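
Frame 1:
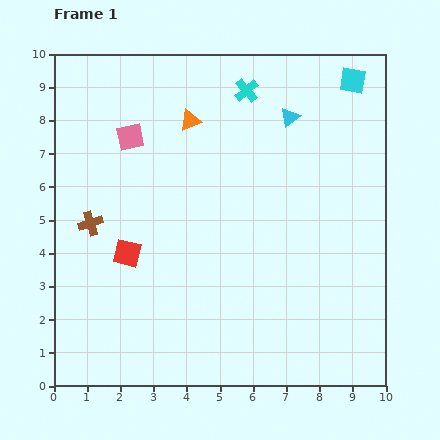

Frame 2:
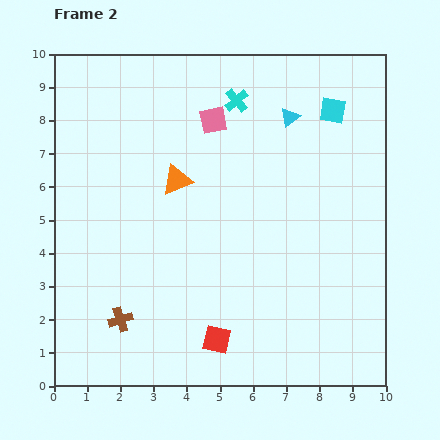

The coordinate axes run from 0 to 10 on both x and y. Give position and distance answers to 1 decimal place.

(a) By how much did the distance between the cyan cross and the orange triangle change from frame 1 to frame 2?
+1.1

Distance in frame 1: 1.9. Distance in frame 2: 3.0.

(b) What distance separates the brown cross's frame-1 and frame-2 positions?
3.0

The brown cross moved from (1.1, 4.9) to (2.0, 2.0), a distance of √(0.9² + 2.9²) ≈ 3.0.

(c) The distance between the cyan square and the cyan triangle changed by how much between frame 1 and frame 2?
-0.9

Distance in frame 1: 2.2. Distance in frame 2: 1.3.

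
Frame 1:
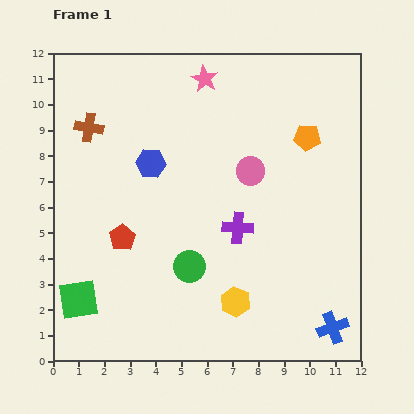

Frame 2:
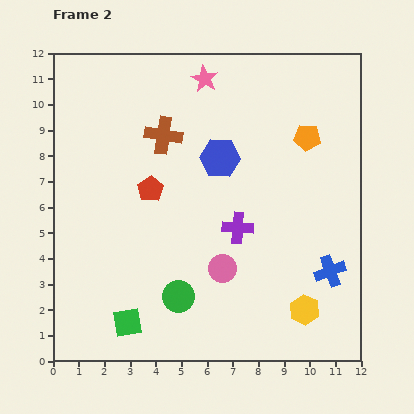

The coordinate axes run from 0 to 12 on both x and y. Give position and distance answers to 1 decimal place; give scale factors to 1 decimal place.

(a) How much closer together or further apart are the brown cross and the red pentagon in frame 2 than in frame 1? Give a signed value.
-2.3

Distance in frame 1: 4.5. Distance in frame 2: 2.2.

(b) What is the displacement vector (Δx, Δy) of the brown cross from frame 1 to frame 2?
(2.9, -0.3)

The brown cross was at (1.4, 9.1) in frame 1 and (4.3, 8.8) in frame 2.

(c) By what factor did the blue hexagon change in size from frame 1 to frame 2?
1.3×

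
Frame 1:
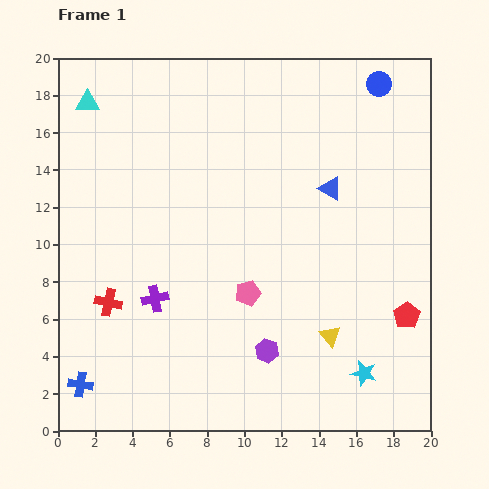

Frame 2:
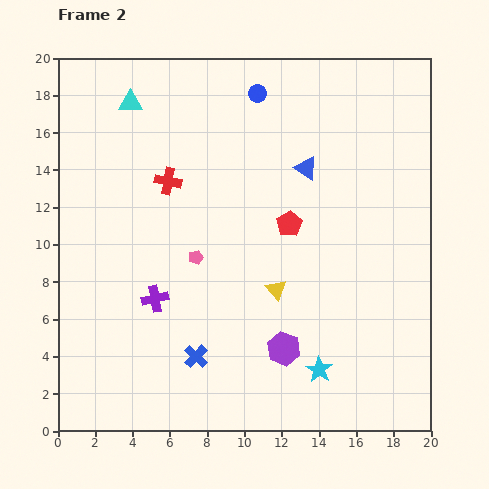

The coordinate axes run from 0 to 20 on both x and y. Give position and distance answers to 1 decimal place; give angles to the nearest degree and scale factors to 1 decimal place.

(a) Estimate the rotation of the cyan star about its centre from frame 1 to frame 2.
19° clockwise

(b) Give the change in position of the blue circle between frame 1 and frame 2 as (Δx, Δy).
(-6.5, -0.5)

The blue circle was at (17.2, 18.6) in frame 1 and (10.7, 18.1) in frame 2.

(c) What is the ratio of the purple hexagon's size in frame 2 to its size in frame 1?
1.4×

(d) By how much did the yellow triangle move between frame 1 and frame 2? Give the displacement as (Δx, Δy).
(-2.9, 2.5)

The yellow triangle was at (14.6, 5.1) in frame 1 and (11.7, 7.6) in frame 2.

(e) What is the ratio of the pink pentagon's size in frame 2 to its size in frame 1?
0.6×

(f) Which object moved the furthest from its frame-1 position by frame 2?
the red pentagon

(moved 8.0; next 7.2)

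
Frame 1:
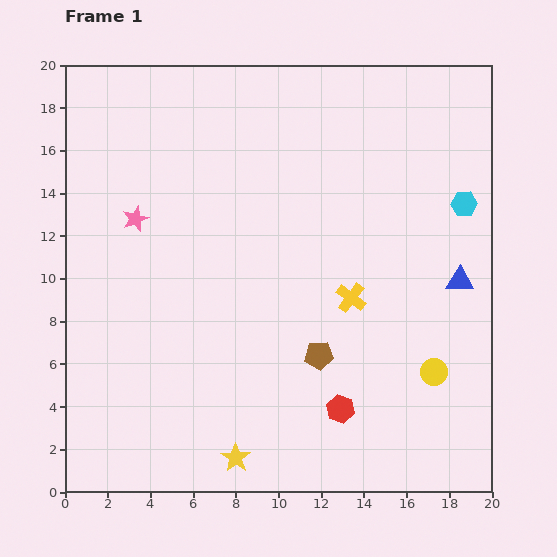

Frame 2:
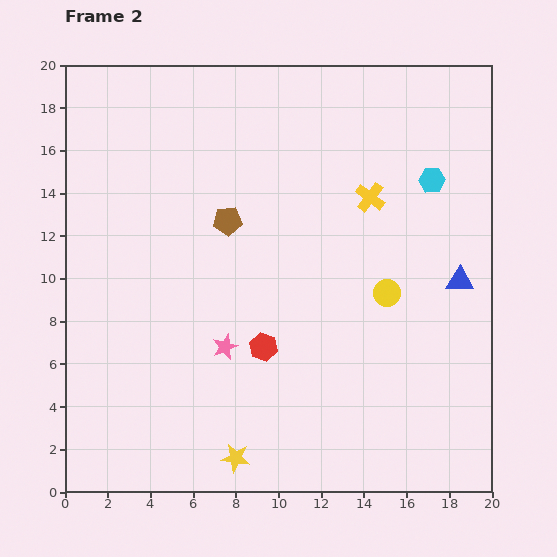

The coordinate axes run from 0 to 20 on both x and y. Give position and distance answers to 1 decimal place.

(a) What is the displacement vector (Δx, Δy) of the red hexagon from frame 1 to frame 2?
(-3.6, 2.9)

The red hexagon was at (12.9, 3.9) in frame 1 and (9.3, 6.8) in frame 2.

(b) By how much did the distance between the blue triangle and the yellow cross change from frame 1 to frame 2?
+0.5

Distance in frame 1: 5.2. Distance in frame 2: 5.7.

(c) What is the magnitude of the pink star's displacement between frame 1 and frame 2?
7.3

The pink star moved from (3.3, 12.8) to (7.5, 6.8), a distance of √(4.2² + 6.0²) ≈ 7.3.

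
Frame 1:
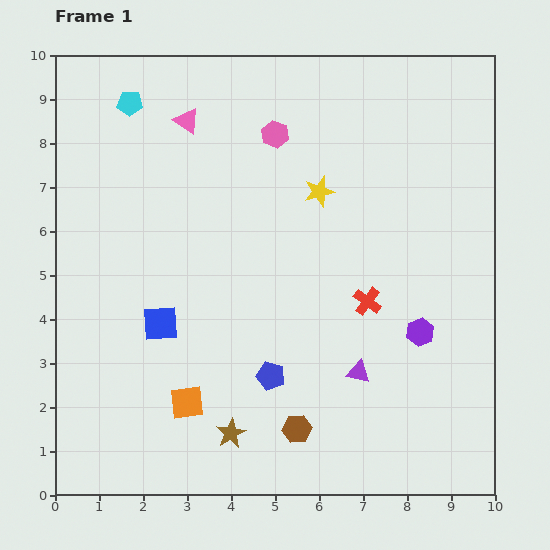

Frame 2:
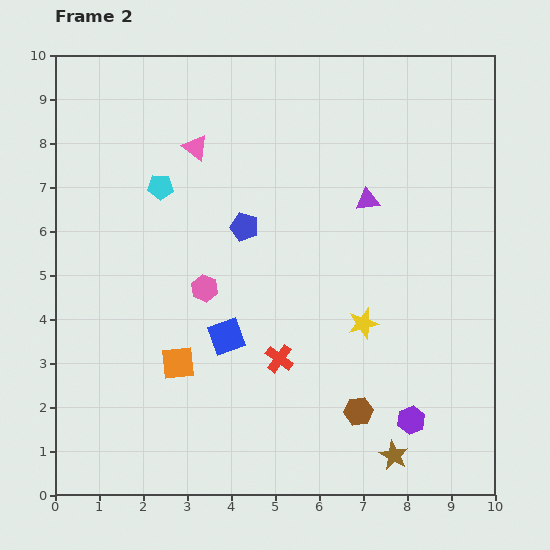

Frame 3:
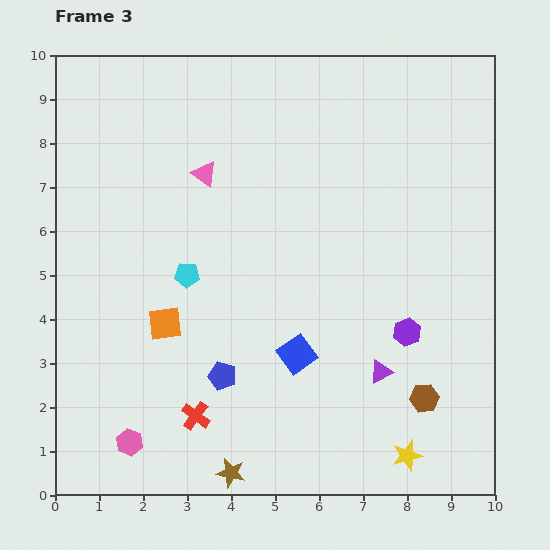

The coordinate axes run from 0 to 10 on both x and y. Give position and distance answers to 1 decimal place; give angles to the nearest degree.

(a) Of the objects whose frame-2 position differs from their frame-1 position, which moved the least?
the pink triangle

(moved 0.6)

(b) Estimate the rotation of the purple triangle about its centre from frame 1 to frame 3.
41° counter-clockwise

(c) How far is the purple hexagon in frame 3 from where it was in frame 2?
2.0

The purple hexagon moved from (8.1, 1.7) to (8.0, 3.7), a distance of √(0.1² + 2.0²) ≈ 2.0.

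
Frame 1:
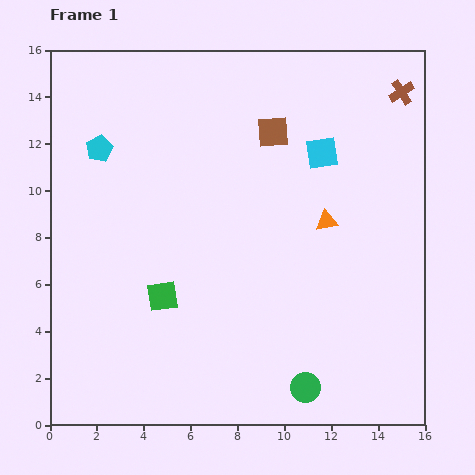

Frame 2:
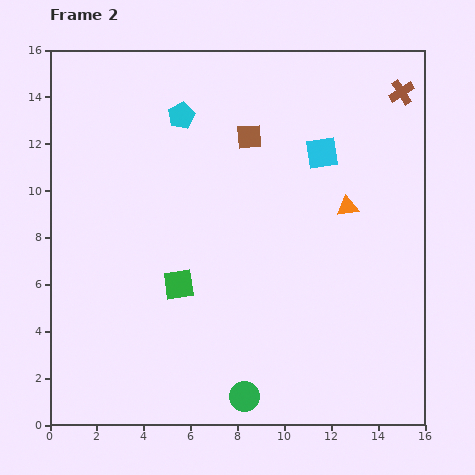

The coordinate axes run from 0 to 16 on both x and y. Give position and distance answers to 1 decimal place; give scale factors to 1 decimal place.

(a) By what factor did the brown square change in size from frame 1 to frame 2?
0.8×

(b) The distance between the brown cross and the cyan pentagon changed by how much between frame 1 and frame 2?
-3.6

Distance in frame 1: 13.1. Distance in frame 2: 9.5.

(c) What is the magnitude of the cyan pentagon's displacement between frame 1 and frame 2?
3.8

The cyan pentagon moved from (2.1, 11.8) to (5.6, 13.2), a distance of √(3.5² + 1.4²) ≈ 3.8.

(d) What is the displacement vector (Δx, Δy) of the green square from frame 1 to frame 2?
(0.7, 0.5)

The green square was at (4.8, 5.5) in frame 1 and (5.5, 6.0) in frame 2.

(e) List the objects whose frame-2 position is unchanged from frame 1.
the brown cross, the cyan square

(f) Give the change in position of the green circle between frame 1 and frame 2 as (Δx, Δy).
(-2.6, -0.4)

The green circle was at (10.9, 1.6) in frame 1 and (8.3, 1.2) in frame 2.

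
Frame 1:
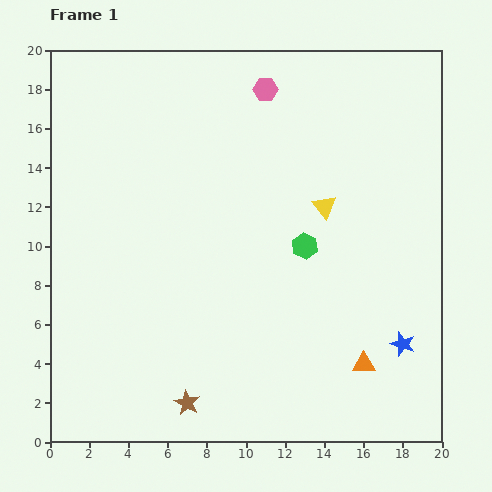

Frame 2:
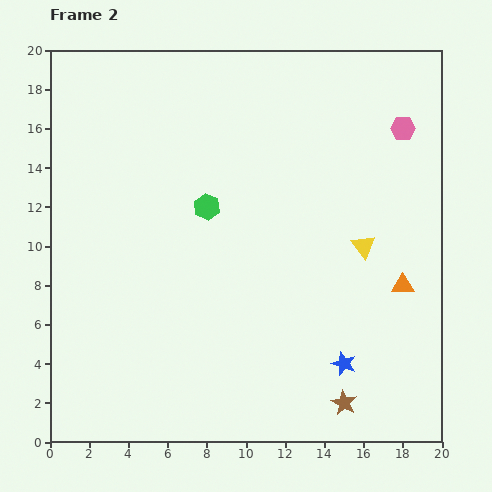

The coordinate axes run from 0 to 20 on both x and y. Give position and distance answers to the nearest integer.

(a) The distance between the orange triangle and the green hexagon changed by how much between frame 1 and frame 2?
+4

Distance in frame 1: 7. Distance in frame 2: 11.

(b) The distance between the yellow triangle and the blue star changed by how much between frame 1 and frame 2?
-2

Distance in frame 1: 8. Distance in frame 2: 6.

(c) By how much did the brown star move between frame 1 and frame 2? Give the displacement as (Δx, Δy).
(8, 0)

The brown star was at (7, 2) in frame 1 and (15, 2) in frame 2.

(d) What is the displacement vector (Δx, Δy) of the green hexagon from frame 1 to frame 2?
(-5, 2)

The green hexagon was at (13, 10) in frame 1 and (8, 12) in frame 2.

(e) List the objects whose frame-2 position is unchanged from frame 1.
none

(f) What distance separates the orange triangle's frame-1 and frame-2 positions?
4

The orange triangle moved from (16, 4) to (18, 8), a distance of √(2² + 4²) ≈ 4.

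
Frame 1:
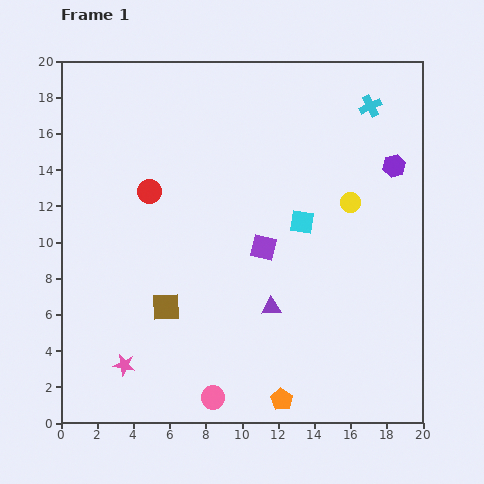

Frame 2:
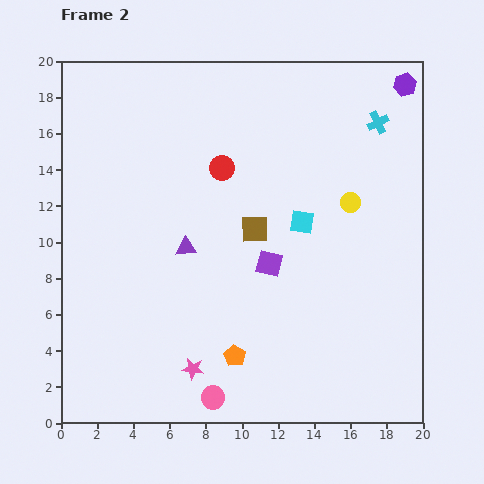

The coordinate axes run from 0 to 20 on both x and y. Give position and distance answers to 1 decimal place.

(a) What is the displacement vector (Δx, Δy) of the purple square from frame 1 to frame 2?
(0.3, -0.9)

The purple square was at (11.2, 9.7) in frame 1 and (11.5, 8.8) in frame 2.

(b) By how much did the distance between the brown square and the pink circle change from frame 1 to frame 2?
+4.0

Distance in frame 1: 5.6. Distance in frame 2: 9.6.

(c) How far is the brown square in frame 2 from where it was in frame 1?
6.5

The brown square moved from (5.8, 6.4) to (10.7, 10.7), a distance of √(4.9² + 4.3²) ≈ 6.5.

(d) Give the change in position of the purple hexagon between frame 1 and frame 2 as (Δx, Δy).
(0.6, 4.5)

The purple hexagon was at (18.4, 14.2) in frame 1 and (19.0, 18.7) in frame 2.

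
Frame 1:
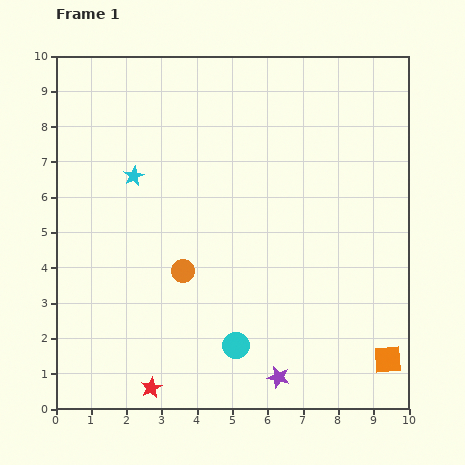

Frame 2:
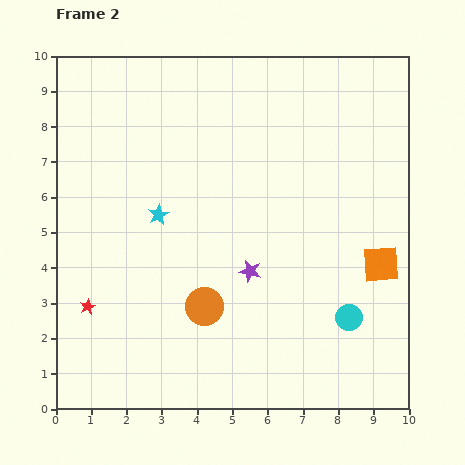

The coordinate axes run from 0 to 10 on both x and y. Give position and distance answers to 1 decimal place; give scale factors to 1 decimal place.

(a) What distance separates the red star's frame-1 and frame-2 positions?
2.9

The red star moved from (2.7, 0.6) to (0.9, 2.9), a distance of √(1.8² + 2.3²) ≈ 2.9.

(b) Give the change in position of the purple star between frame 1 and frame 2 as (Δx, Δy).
(-0.8, 3.0)

The purple star was at (6.3, 0.9) in frame 1 and (5.5, 3.9) in frame 2.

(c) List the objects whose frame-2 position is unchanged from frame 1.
none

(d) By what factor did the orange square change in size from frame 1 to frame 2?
1.3×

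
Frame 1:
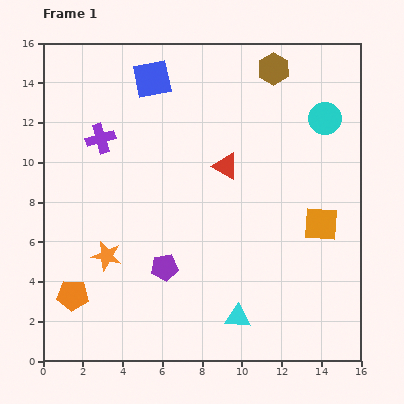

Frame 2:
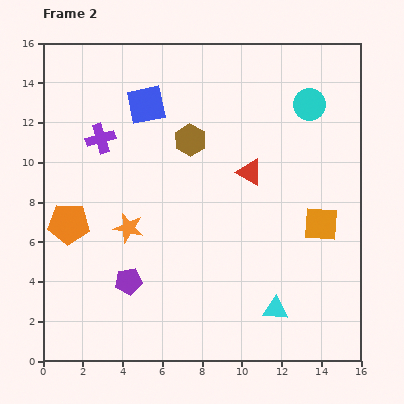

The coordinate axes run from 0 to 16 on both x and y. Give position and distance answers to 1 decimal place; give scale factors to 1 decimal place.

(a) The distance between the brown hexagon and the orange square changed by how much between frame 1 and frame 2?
-0.4

Distance in frame 1: 8.2. Distance in frame 2: 7.8.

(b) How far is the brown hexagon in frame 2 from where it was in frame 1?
5.5

The brown hexagon moved from (11.6, 14.7) to (7.4, 11.1), a distance of √(4.2² + 3.6²) ≈ 5.5.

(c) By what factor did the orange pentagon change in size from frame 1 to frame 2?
1.4×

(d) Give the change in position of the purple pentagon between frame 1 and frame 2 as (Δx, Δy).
(-1.8, -0.7)

The purple pentagon was at (6.1, 4.7) in frame 1 and (4.3, 4.0) in frame 2.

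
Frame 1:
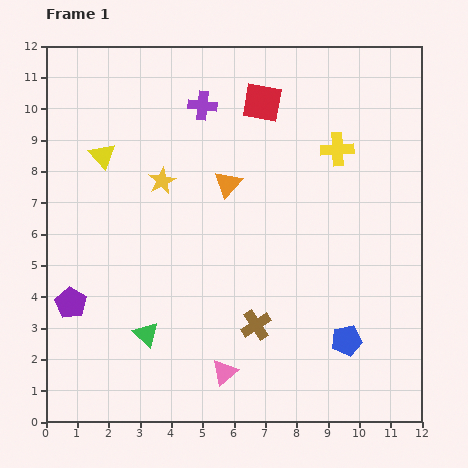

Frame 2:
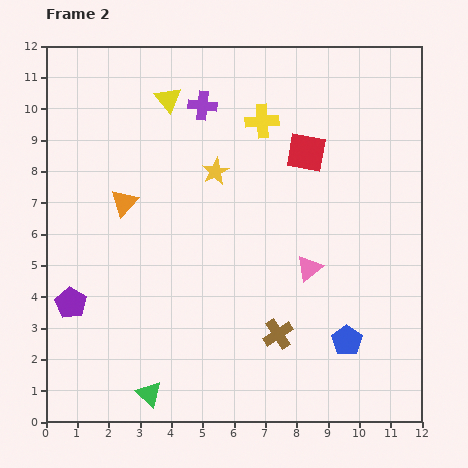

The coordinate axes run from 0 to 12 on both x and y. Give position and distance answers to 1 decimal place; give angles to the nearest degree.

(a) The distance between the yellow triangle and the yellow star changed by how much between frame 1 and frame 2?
+0.6

Distance in frame 1: 2.1. Distance in frame 2: 2.7.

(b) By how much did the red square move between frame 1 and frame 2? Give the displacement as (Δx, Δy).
(1.4, -1.6)

The red square was at (6.9, 10.2) in frame 1 and (8.3, 8.6) in frame 2.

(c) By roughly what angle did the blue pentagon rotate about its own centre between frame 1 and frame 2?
24° counter-clockwise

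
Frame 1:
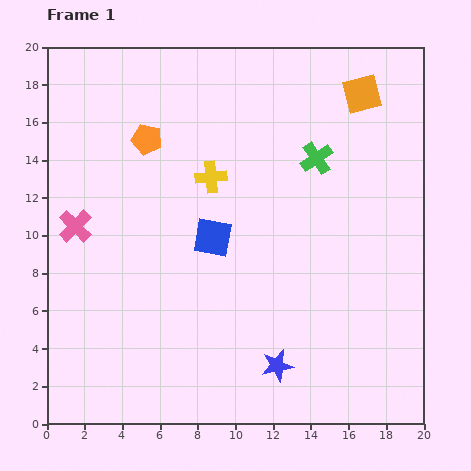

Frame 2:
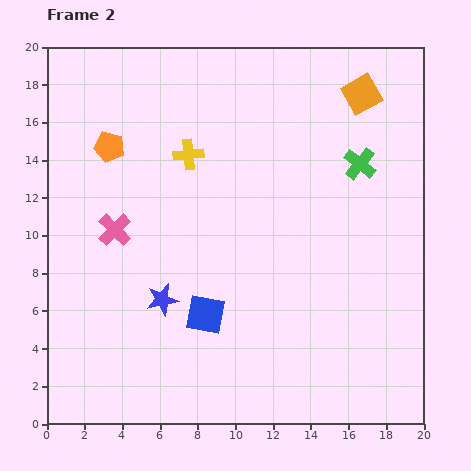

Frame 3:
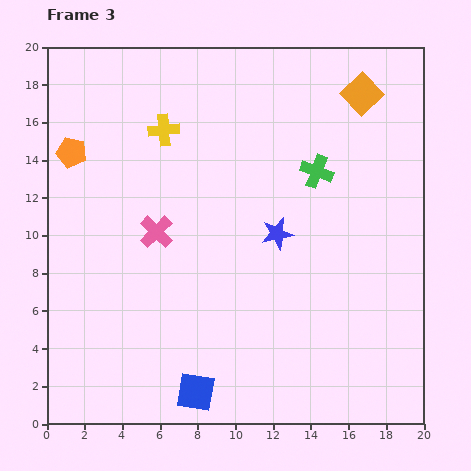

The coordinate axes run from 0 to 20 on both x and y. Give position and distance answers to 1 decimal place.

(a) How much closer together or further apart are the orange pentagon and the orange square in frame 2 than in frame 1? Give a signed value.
+2.1

Distance in frame 1: 11.6. Distance in frame 2: 13.7.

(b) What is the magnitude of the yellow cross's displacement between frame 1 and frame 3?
3.5

The yellow cross moved from (8.7, 13.1) to (6.2, 15.6), a distance of √(2.5² + 2.5²) ≈ 3.5.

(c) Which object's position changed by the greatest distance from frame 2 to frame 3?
the blue star

(moved 7.0; next 4.1)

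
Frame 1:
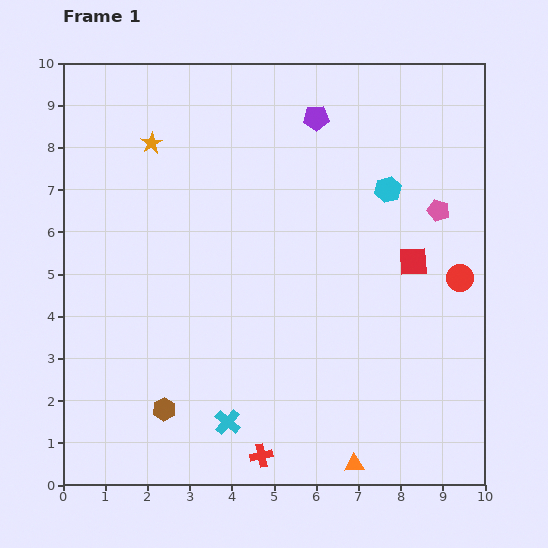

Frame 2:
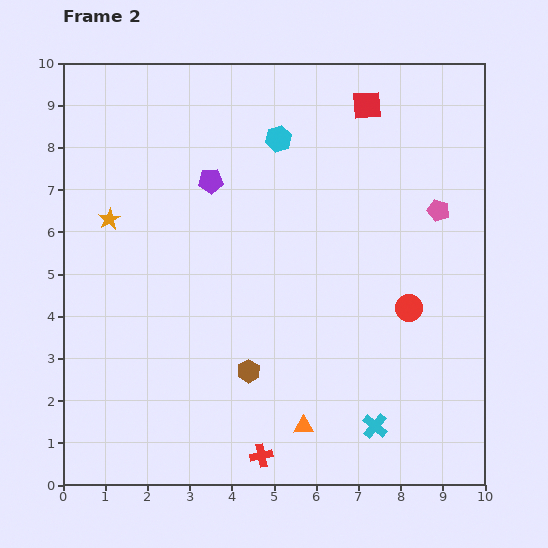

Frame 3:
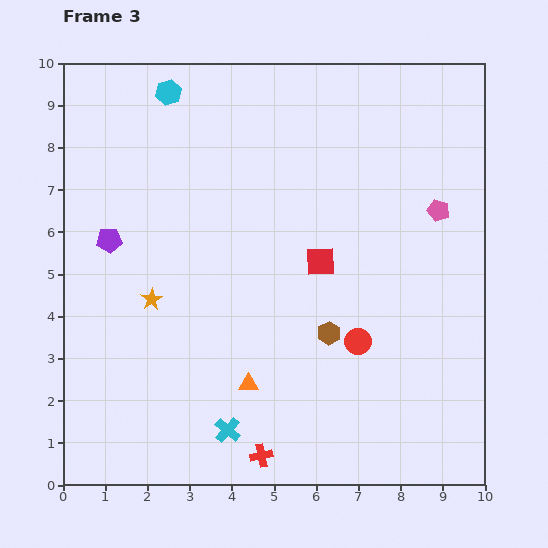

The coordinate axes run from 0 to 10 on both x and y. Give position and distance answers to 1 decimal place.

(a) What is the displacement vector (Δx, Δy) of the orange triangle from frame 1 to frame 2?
(-1.2, 0.9)

The orange triangle was at (6.9, 0.5) in frame 1 and (5.7, 1.4) in frame 2.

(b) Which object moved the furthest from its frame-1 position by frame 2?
the red square

(moved 3.9; next 3.5)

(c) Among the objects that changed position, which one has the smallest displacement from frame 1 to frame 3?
the cyan cross

(moved 0.2)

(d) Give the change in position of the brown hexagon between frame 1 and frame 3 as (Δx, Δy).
(3.9, 1.8)

The brown hexagon was at (2.4, 1.8) in frame 1 and (6.3, 3.6) in frame 3.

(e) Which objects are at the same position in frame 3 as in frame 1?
the red cross, the pink pentagon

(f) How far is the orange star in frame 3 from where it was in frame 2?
2.1

The orange star moved from (1.1, 6.3) to (2.1, 4.4), a distance of √(1.0² + 1.9²) ≈ 2.1.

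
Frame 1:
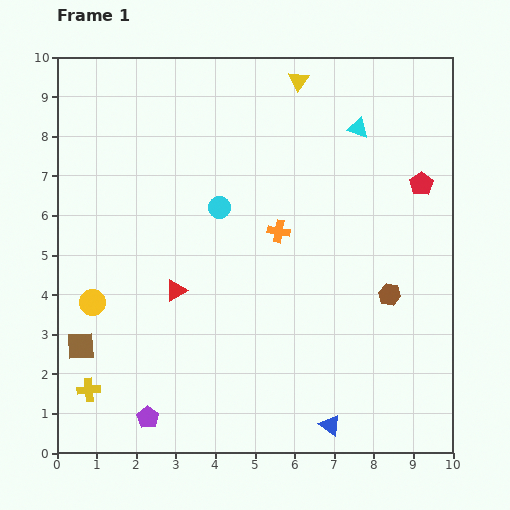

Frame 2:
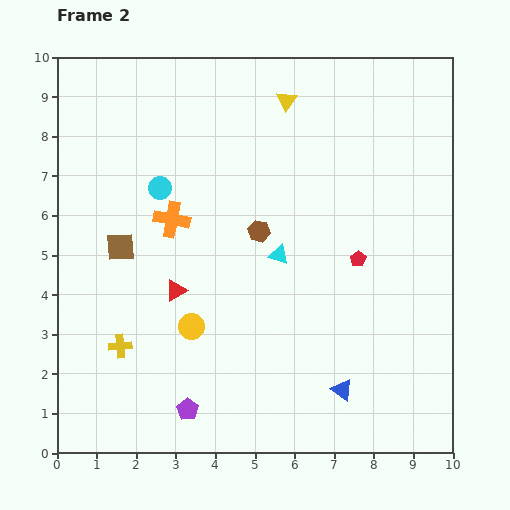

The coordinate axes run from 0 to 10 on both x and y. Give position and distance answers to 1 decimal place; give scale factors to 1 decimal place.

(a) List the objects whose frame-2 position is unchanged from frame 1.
the red triangle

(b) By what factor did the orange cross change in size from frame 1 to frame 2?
1.6×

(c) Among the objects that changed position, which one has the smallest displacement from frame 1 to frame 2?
the yellow triangle

(moved 0.6)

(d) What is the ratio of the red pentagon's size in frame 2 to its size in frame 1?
0.7×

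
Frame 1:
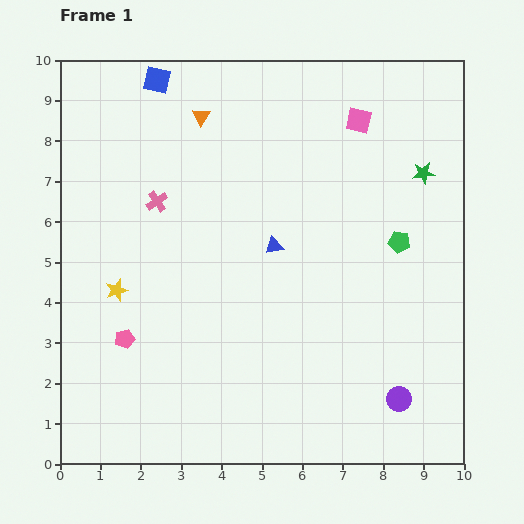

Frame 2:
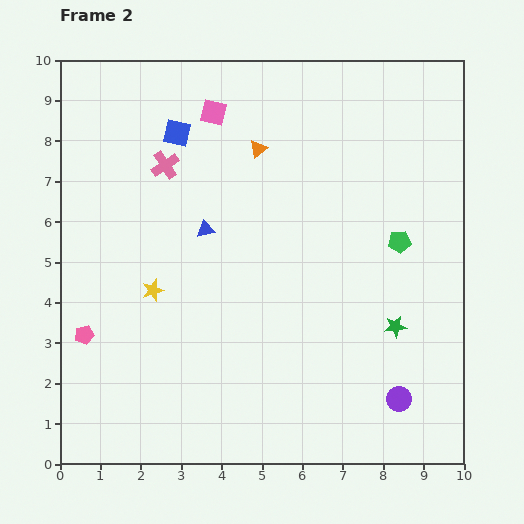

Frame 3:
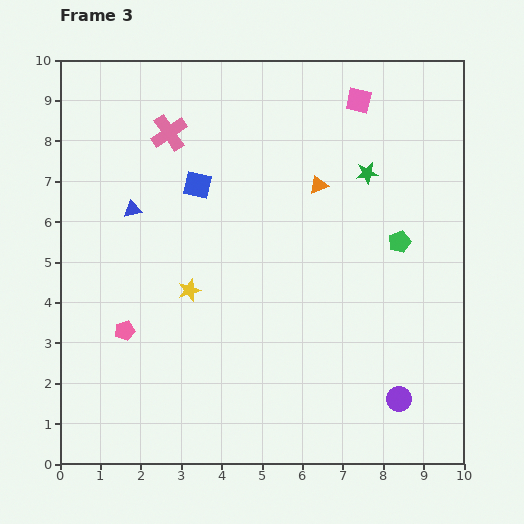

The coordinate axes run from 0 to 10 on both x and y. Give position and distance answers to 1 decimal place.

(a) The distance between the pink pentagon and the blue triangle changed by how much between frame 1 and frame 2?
-0.4

Distance in frame 1: 4.4. Distance in frame 2: 4.0.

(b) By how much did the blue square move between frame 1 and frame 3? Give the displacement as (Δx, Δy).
(1.0, -2.6)

The blue square was at (2.4, 9.5) in frame 1 and (3.4, 6.9) in frame 3.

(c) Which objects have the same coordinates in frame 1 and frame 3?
the green pentagon, the purple circle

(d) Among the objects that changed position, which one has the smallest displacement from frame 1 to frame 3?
the pink pentagon

(moved 0.2)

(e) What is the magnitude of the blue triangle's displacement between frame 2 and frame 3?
1.9

The blue triangle moved from (3.6, 5.8) to (1.8, 6.3), a distance of √(1.8² + 0.5²) ≈ 1.9.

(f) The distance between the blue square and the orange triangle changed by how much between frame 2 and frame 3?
+1.0

Distance in frame 2: 2.0. Distance in frame 3: 3.0.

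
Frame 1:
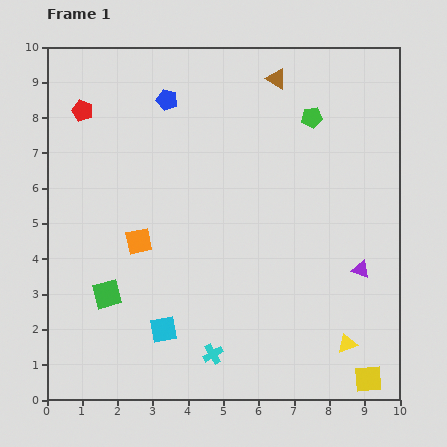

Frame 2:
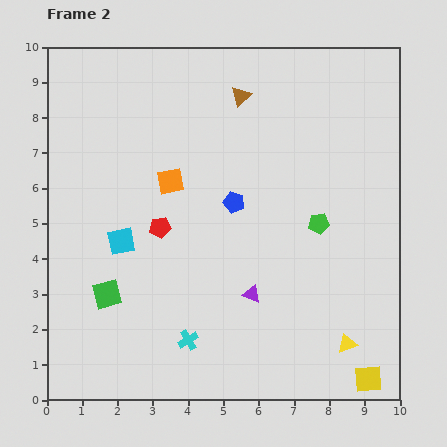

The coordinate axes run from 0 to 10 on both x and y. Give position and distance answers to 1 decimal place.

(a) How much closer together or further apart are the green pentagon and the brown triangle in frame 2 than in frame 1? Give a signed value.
+2.7

Distance in frame 1: 1.5. Distance in frame 2: 4.2.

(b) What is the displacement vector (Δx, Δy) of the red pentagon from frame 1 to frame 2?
(2.2, -3.3)

The red pentagon was at (1.0, 8.2) in frame 1 and (3.2, 4.9) in frame 2.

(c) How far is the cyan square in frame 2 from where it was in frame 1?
2.8

The cyan square moved from (3.3, 2.0) to (2.1, 4.5), a distance of √(1.2² + 2.5²) ≈ 2.8.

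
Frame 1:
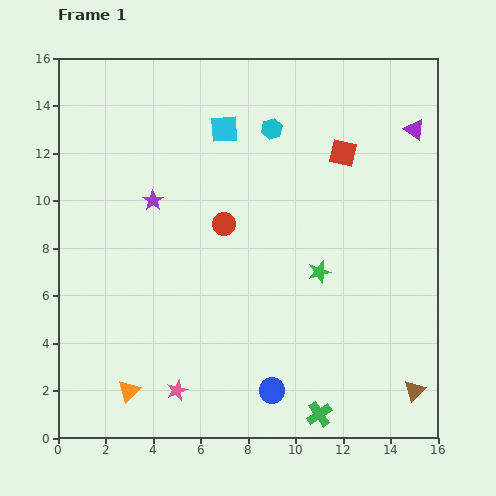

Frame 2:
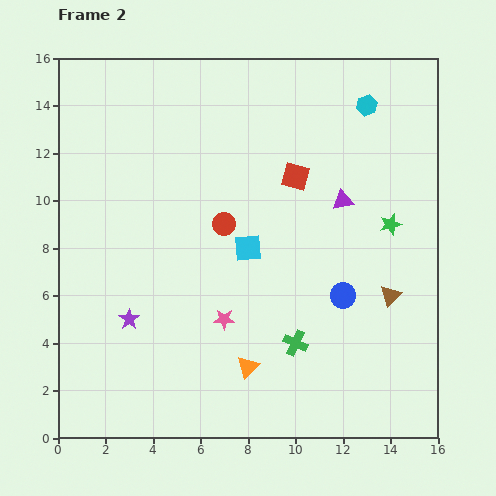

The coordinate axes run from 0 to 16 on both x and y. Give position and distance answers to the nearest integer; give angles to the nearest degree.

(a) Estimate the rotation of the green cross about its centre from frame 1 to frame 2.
32° counter-clockwise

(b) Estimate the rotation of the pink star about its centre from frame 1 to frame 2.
23° clockwise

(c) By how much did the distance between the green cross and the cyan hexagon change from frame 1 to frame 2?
-2

Distance in frame 1: 12. Distance in frame 2: 10.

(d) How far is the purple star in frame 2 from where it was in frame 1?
5

The purple star moved from (4, 10) to (3, 5), a distance of √(1² + 5²) ≈ 5.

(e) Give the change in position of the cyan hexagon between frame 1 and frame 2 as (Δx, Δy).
(4, 1)

The cyan hexagon was at (9, 13) in frame 1 and (13, 14) in frame 2.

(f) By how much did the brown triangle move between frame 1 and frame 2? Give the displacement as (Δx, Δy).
(-1, 4)

The brown triangle was at (15, 2) in frame 1 and (14, 6) in frame 2.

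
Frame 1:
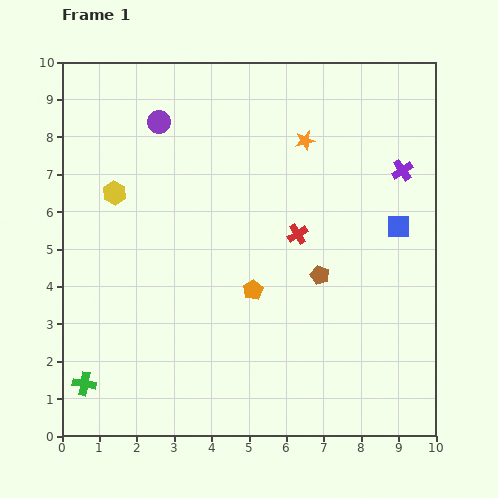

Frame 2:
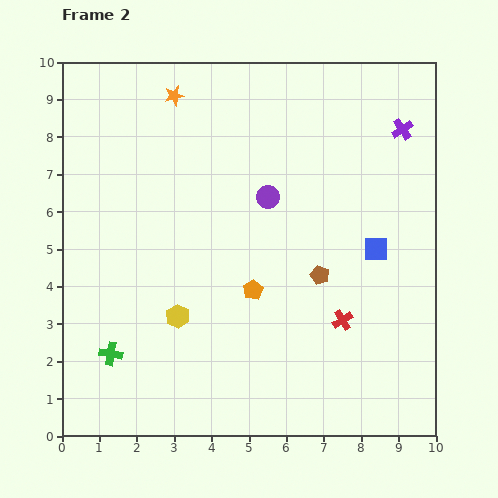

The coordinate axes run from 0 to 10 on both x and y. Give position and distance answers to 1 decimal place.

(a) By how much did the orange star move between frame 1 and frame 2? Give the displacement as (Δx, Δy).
(-3.5, 1.2)

The orange star was at (6.5, 7.9) in frame 1 and (3.0, 9.1) in frame 2.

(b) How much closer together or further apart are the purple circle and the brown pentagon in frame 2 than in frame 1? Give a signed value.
-3.4

Distance in frame 1: 5.9. Distance in frame 2: 2.5.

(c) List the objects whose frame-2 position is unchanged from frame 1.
the orange pentagon, the brown pentagon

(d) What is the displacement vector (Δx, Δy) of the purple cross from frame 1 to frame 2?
(0.0, 1.1)

The purple cross was at (9.1, 7.1) in frame 1 and (9.1, 8.2) in frame 2.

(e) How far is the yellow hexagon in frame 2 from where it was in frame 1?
3.7

The yellow hexagon moved from (1.4, 6.5) to (3.1, 3.2), a distance of √(1.7² + 3.3²) ≈ 3.7.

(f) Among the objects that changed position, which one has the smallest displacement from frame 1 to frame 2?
the blue square

(moved 0.8)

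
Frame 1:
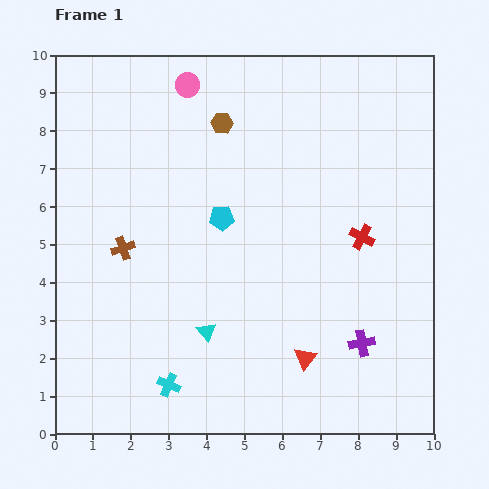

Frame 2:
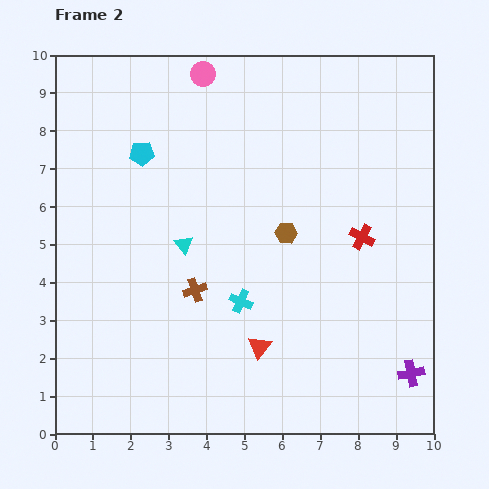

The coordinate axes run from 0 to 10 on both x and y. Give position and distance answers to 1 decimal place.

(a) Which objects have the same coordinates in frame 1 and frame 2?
the red cross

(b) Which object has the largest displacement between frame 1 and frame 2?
the brown hexagon

(moved 3.4; next 2.9)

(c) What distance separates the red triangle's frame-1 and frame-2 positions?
1.2

The red triangle moved from (6.6, 2.0) to (5.4, 2.3), a distance of √(1.2² + 0.3²) ≈ 1.2.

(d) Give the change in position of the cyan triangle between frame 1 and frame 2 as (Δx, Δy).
(-0.6, 2.3)

The cyan triangle was at (4.0, 2.7) in frame 1 and (3.4, 5.0) in frame 2.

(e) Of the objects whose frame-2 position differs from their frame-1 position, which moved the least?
the pink circle

(moved 0.5)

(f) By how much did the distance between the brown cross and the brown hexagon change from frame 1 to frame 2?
-1.4

Distance in frame 1: 4.2. Distance in frame 2: 2.8.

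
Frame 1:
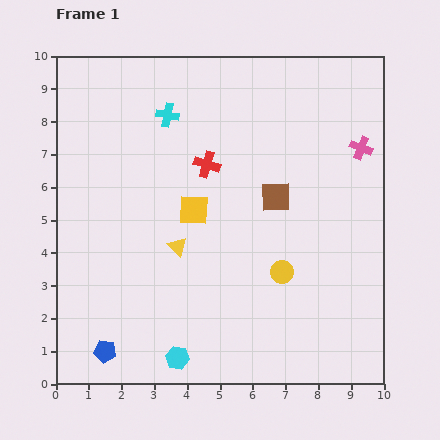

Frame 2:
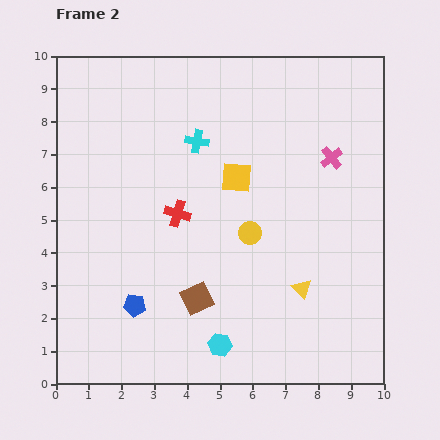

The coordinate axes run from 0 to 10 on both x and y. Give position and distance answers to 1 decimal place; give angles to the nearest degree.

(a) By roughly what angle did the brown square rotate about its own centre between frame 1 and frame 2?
23° counter-clockwise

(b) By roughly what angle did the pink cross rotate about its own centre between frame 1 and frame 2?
30° clockwise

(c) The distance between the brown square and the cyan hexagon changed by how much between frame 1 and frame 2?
-4.1

Distance in frame 1: 5.7. Distance in frame 2: 1.6.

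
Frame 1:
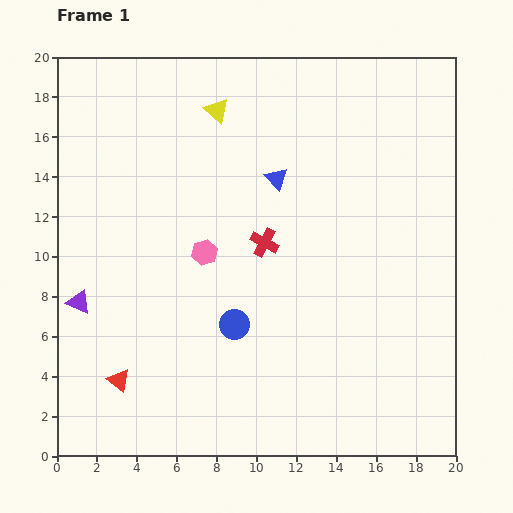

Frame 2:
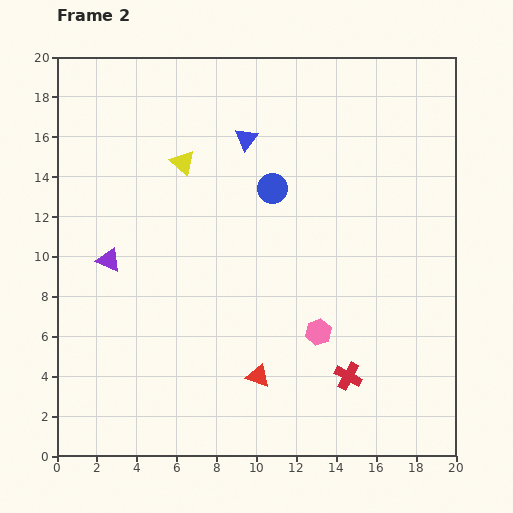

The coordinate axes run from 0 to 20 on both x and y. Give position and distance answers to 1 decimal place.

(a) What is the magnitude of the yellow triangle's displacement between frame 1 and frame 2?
3.1

The yellow triangle moved from (8.0, 17.3) to (6.3, 14.7), a distance of √(1.7² + 2.6²) ≈ 3.1.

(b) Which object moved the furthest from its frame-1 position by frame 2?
the red cross

(moved 7.9; next 7.1)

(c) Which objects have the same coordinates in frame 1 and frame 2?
none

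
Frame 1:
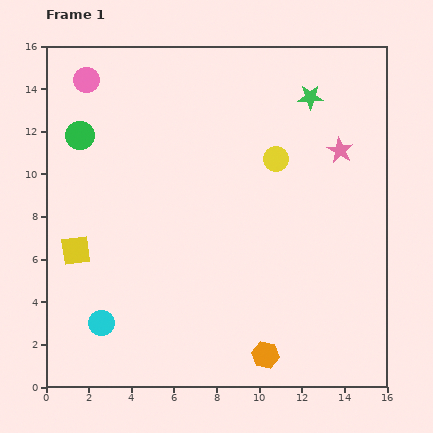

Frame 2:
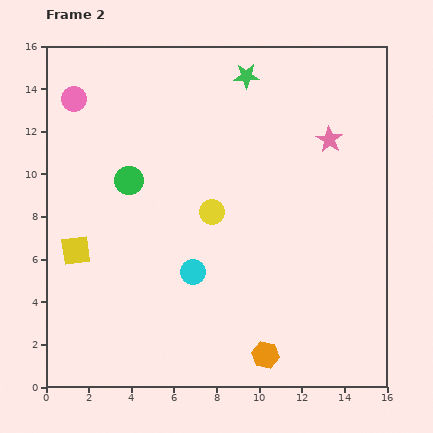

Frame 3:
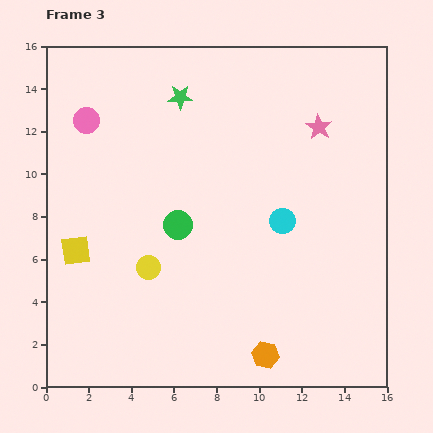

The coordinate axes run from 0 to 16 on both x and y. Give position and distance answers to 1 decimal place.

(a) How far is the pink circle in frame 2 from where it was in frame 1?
1.1

The pink circle moved from (1.9, 14.4) to (1.3, 13.5), a distance of √(0.6² + 0.9²) ≈ 1.1.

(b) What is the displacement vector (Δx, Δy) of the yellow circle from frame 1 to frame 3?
(-6.0, -5.1)

The yellow circle was at (10.8, 10.7) in frame 1 and (4.8, 5.6) in frame 3.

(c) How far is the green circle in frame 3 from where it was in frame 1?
6.2

The green circle moved from (1.6, 11.8) to (6.2, 7.6), a distance of √(4.6² + 4.2²) ≈ 6.2.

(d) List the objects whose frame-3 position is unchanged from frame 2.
the orange hexagon, the yellow square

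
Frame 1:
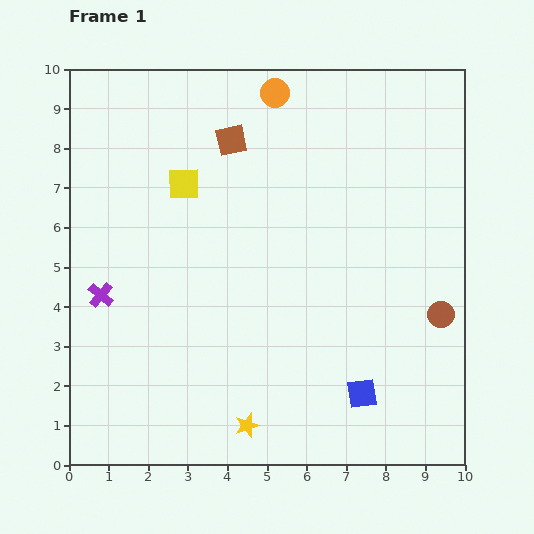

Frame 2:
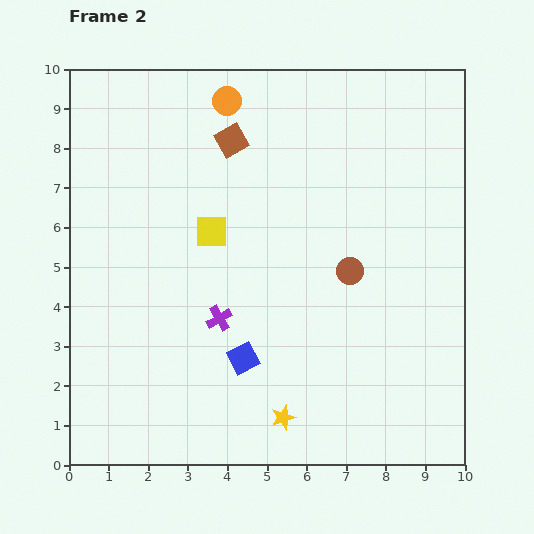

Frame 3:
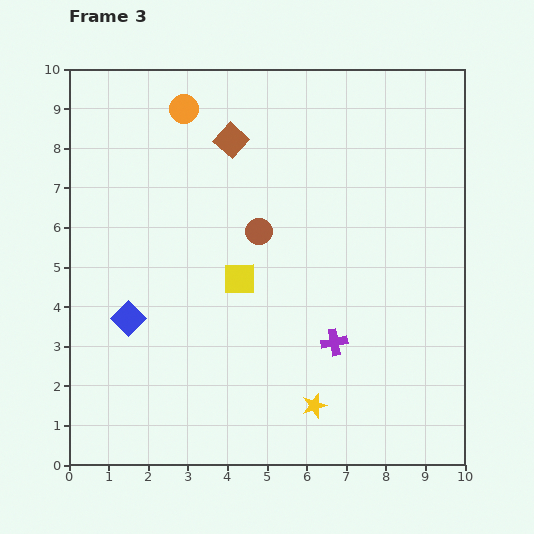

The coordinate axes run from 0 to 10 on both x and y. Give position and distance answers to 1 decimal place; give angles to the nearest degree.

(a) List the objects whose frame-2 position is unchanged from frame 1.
the brown square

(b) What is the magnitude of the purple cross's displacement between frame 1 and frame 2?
3.1

The purple cross moved from (0.8, 4.3) to (3.8, 3.7), a distance of √(3.0² + 0.6²) ≈ 3.1.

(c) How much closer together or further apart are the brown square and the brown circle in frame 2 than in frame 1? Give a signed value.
-2.4

Distance in frame 1: 6.9. Distance in frame 2: 4.5.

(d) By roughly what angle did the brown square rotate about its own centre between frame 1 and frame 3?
37° counter-clockwise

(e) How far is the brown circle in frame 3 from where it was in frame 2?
2.5

The brown circle moved from (7.1, 4.9) to (4.8, 5.9), a distance of √(2.3² + 1.0²) ≈ 2.5.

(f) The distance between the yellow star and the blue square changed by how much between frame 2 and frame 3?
+3.4

Distance in frame 2: 1.8. Distance in frame 3: 5.2.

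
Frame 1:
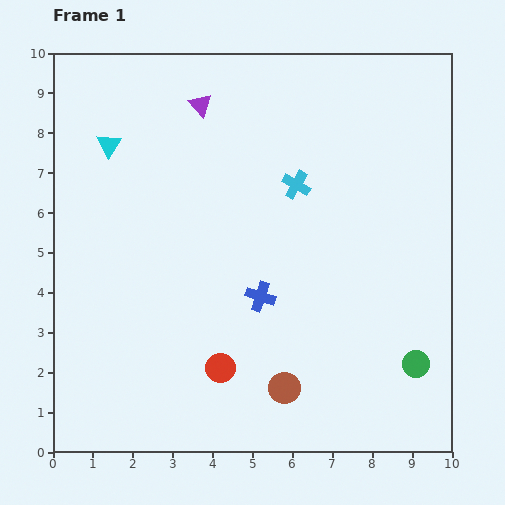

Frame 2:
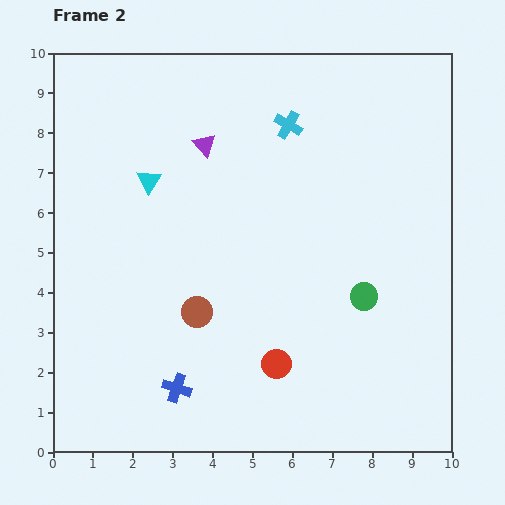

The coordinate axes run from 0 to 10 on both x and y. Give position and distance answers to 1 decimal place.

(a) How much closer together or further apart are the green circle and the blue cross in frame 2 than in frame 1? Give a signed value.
+0.9

Distance in frame 1: 4.3. Distance in frame 2: 5.2.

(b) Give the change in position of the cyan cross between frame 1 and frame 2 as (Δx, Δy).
(-0.2, 1.5)

The cyan cross was at (6.1, 6.7) in frame 1 and (5.9, 8.2) in frame 2.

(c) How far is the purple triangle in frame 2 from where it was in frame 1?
1.0

The purple triangle moved from (3.7, 8.7) to (3.8, 7.7), a distance of √(0.1² + 1.0²) ≈ 1.0.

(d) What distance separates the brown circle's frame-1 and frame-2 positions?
2.9

The brown circle moved from (5.8, 1.6) to (3.6, 3.5), a distance of √(2.2² + 1.9²) ≈ 2.9.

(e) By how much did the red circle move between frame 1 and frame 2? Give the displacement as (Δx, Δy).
(1.4, 0.1)

The red circle was at (4.2, 2.1) in frame 1 and (5.6, 2.2) in frame 2.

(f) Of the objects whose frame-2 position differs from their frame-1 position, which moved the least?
the purple triangle

(moved 1.0)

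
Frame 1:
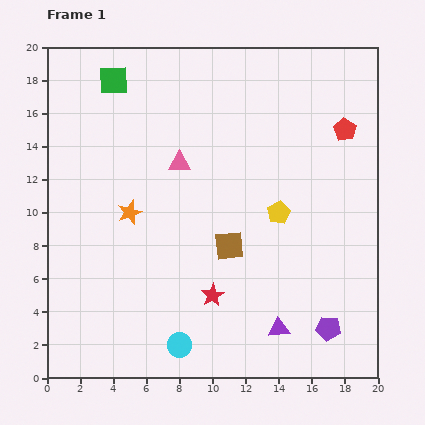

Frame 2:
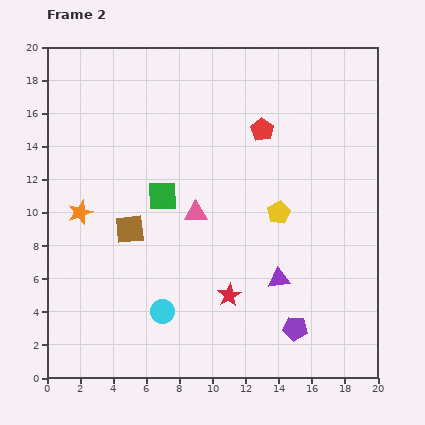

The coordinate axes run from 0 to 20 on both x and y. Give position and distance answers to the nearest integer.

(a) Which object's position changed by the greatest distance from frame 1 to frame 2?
the green square

(moved 8; next 6)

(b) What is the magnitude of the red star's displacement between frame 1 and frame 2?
1

The red star moved from (10, 5) to (11, 5), a distance of √(1² + 0²) ≈ 1.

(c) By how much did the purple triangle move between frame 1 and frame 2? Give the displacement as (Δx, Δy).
(0, 3)

The purple triangle was at (14, 3) in frame 1 and (14, 6) in frame 2.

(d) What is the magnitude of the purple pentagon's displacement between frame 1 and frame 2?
2

The purple pentagon moved from (17, 3) to (15, 3), a distance of √(2² + 0²) ≈ 2.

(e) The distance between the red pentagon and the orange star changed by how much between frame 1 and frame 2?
-2

Distance in frame 1: 14. Distance in frame 2: 12.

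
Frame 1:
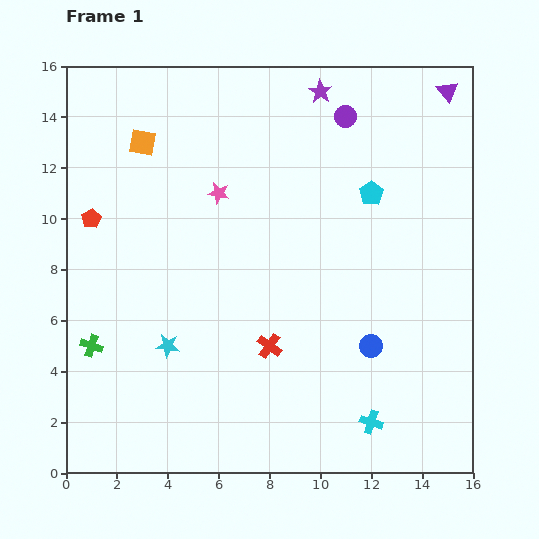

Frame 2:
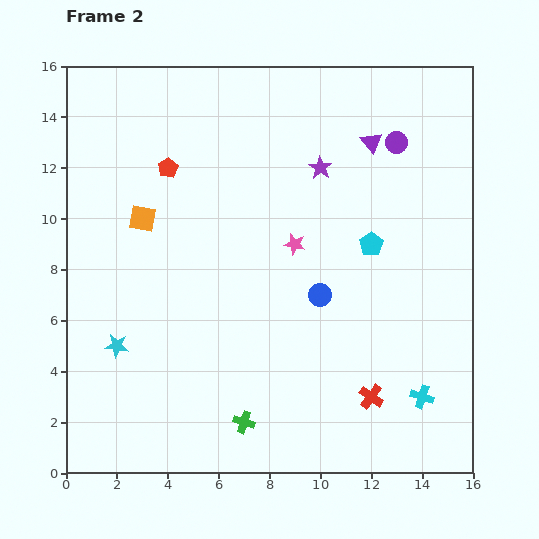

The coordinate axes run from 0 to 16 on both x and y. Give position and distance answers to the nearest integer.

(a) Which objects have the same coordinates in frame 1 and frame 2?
none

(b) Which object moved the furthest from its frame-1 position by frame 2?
the green cross

(moved 7; next 4)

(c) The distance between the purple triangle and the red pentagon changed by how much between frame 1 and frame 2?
-7

Distance in frame 1: 15. Distance in frame 2: 8.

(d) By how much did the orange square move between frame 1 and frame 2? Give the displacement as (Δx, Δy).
(0, -3)

The orange square was at (3, 13) in frame 1 and (3, 10) in frame 2.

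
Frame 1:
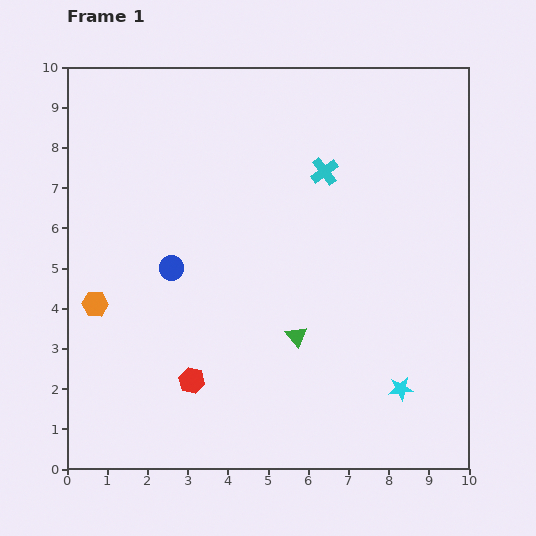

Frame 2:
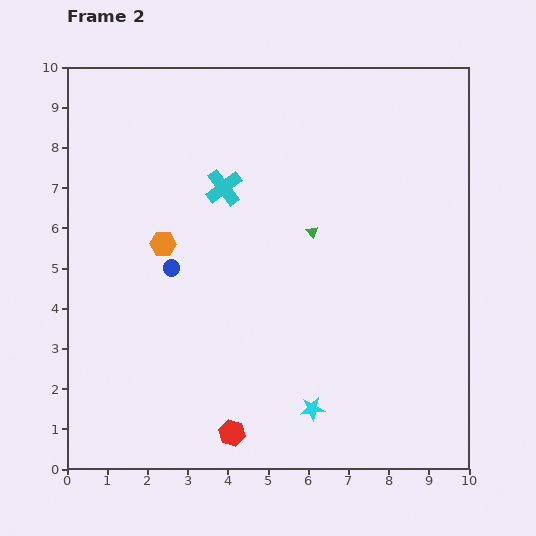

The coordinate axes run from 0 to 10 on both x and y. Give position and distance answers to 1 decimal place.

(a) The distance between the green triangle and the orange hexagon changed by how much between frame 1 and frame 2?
-1.4

Distance in frame 1: 5.1. Distance in frame 2: 3.7.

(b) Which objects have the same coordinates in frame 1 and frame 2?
the blue circle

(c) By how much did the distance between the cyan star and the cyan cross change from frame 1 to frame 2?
+0.2

Distance in frame 1: 5.7. Distance in frame 2: 5.9.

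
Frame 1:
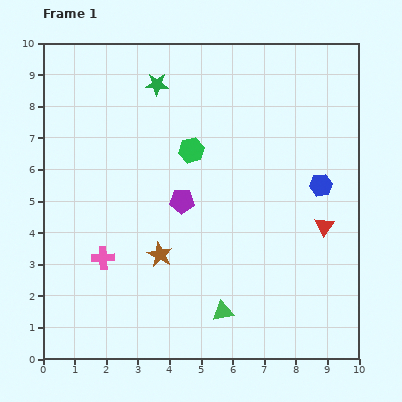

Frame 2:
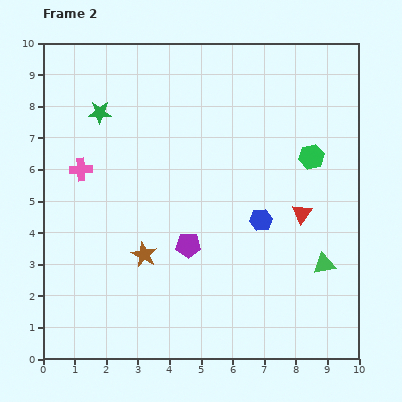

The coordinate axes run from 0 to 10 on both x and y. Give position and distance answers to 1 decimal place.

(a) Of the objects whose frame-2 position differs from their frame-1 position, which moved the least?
the brown star

(moved 0.5)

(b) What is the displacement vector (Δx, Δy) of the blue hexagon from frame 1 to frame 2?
(-1.9, -1.1)

The blue hexagon was at (8.8, 5.5) in frame 1 and (6.9, 4.4) in frame 2.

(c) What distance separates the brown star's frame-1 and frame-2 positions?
0.5

The brown star moved from (3.7, 3.3) to (3.2, 3.3), a distance of √(0.5² + 0.0²) ≈ 0.5.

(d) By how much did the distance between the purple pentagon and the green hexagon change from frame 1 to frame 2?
+3.2

Distance in frame 1: 1.6. Distance in frame 2: 4.8.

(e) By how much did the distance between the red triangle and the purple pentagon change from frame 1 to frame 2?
-0.9

Distance in frame 1: 4.6. Distance in frame 2: 3.7.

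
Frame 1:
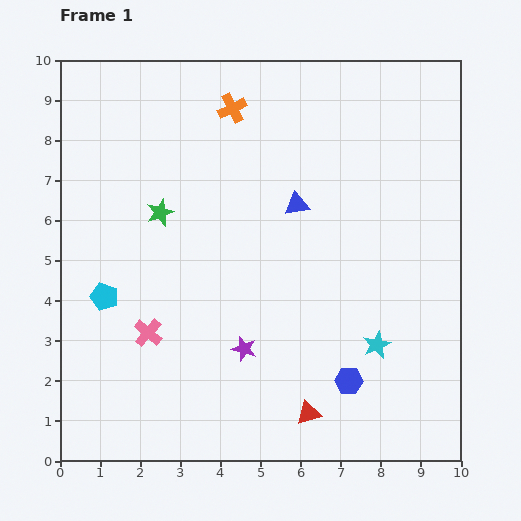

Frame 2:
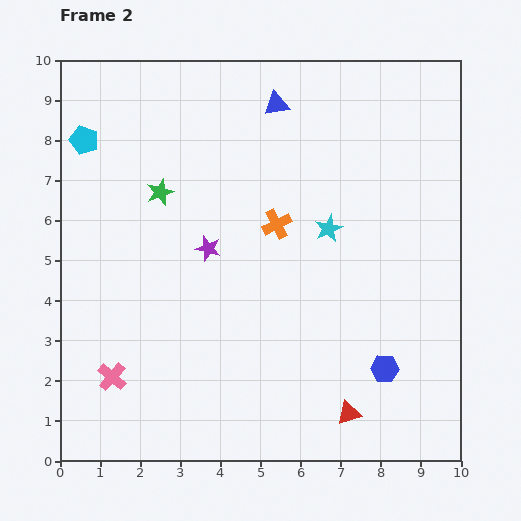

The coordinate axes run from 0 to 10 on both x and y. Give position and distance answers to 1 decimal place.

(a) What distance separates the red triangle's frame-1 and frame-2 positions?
1.0

The red triangle moved from (6.2, 1.2) to (7.2, 1.2), a distance of √(1.0² + 0.0²) ≈ 1.0.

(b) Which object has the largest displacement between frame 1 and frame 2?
the cyan pentagon

(moved 3.9; next 3.1)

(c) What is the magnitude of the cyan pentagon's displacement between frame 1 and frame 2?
3.9

The cyan pentagon moved from (1.1, 4.1) to (0.6, 8.0), a distance of √(0.5² + 3.9²) ≈ 3.9.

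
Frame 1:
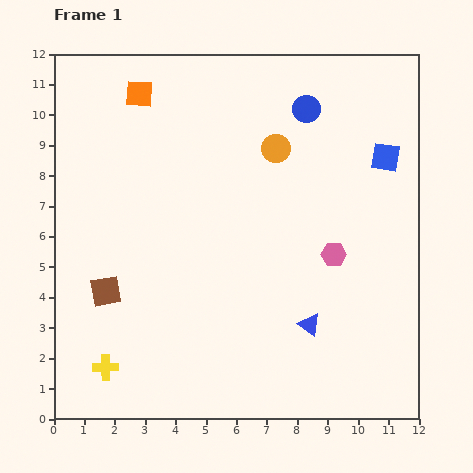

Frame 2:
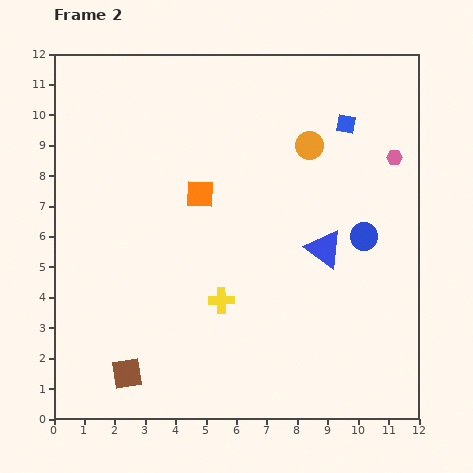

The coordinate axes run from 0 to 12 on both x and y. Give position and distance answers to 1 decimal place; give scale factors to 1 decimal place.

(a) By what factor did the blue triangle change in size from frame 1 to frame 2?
1.7×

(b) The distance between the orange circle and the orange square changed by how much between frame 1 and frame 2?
-0.9

Distance in frame 1: 4.8. Distance in frame 2: 3.9.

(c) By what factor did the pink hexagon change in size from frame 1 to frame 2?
0.6×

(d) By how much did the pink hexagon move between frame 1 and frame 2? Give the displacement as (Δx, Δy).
(2.0, 3.2)

The pink hexagon was at (9.2, 5.4) in frame 1 and (11.2, 8.6) in frame 2.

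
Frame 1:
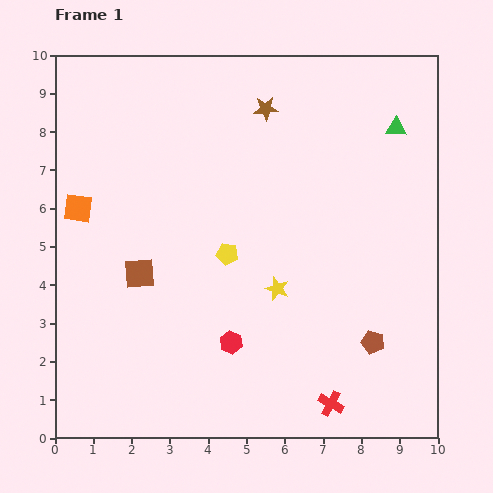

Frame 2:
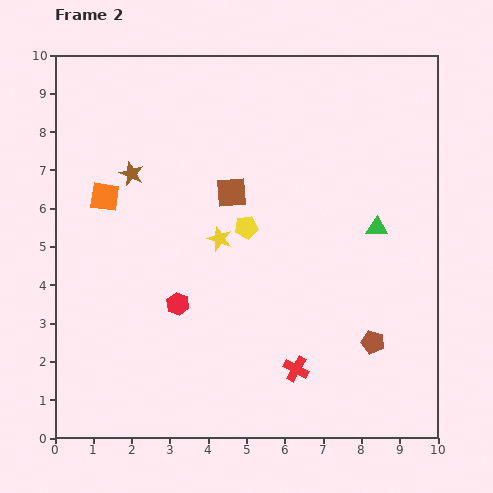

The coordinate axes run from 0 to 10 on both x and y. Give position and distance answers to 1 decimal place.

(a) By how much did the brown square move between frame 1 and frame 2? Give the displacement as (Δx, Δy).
(2.4, 2.1)

The brown square was at (2.2, 4.3) in frame 1 and (4.6, 6.4) in frame 2.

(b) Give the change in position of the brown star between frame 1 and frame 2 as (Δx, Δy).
(-3.5, -1.7)

The brown star was at (5.5, 8.6) in frame 1 and (2.0, 6.9) in frame 2.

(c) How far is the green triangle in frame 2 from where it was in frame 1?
2.6

The green triangle moved from (8.9, 8.1) to (8.4, 5.5), a distance of √(0.5² + 2.6²) ≈ 2.6.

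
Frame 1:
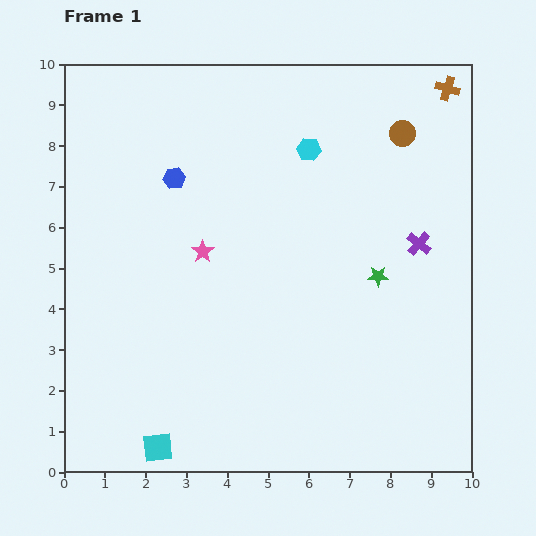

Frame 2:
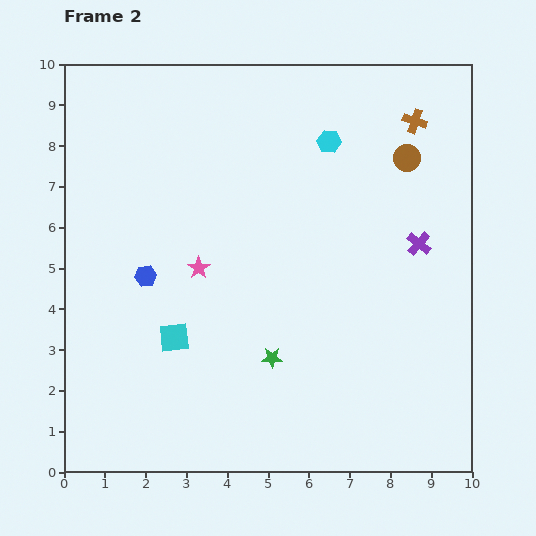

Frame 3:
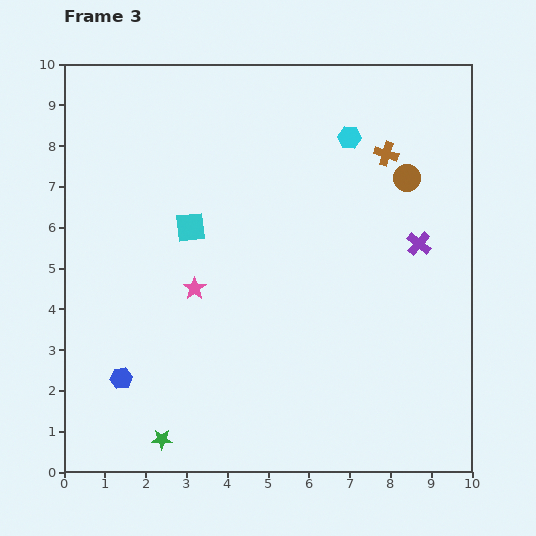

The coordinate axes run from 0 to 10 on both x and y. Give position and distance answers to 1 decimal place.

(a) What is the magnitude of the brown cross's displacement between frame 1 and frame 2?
1.1

The brown cross moved from (9.4, 9.4) to (8.6, 8.6), a distance of √(0.8² + 0.8²) ≈ 1.1.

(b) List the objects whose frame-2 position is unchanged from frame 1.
the purple cross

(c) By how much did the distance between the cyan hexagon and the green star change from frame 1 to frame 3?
+5.2

Distance in frame 1: 3.5. Distance in frame 3: 8.7.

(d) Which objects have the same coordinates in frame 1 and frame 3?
the purple cross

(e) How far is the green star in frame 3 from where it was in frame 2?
3.4

The green star moved from (5.1, 2.8) to (2.4, 0.8), a distance of √(2.7² + 2.0²) ≈ 3.4.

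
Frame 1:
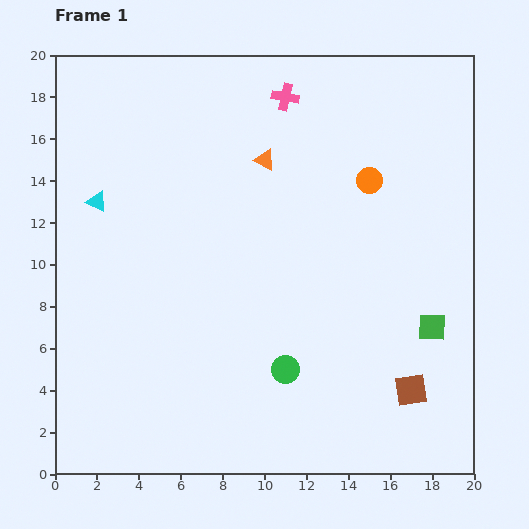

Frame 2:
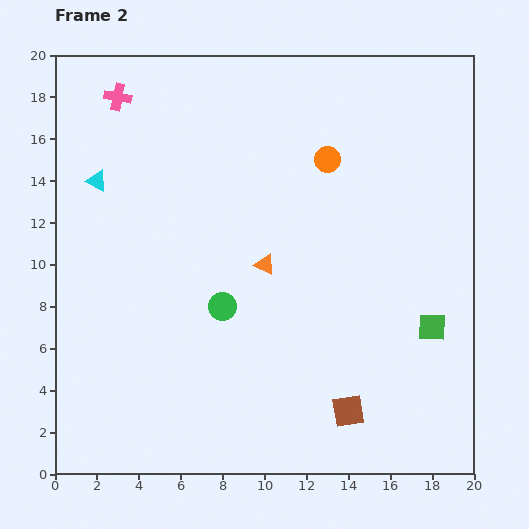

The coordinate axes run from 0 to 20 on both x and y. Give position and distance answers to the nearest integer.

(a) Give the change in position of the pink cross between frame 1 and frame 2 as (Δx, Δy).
(-8, 0)

The pink cross was at (11, 18) in frame 1 and (3, 18) in frame 2.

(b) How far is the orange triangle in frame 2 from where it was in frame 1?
5

The orange triangle moved from (10, 15) to (10, 10), a distance of √(0² + 5²) ≈ 5.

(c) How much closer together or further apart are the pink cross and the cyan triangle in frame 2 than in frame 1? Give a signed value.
-6

Distance in frame 1: 10. Distance in frame 2: 4.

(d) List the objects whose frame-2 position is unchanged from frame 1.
the green square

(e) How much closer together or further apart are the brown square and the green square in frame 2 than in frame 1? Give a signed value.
+3

Distance in frame 1: 3. Distance in frame 2: 6.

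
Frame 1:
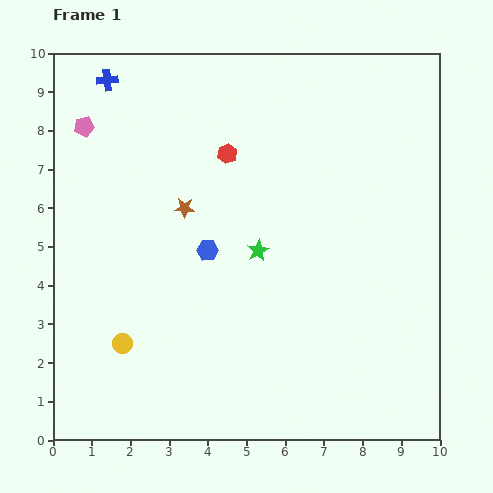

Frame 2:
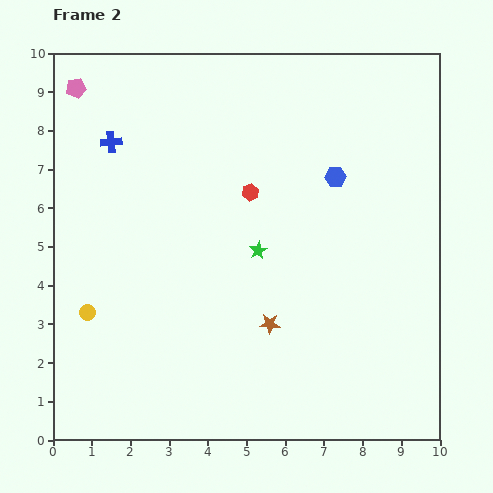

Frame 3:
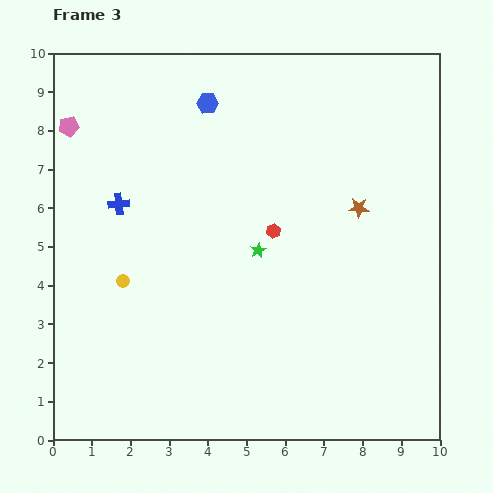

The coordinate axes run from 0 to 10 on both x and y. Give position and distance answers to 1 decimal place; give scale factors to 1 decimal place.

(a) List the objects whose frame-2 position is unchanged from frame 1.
the green star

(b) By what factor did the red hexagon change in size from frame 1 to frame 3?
0.7×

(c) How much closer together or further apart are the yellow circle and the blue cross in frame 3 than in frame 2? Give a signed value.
-2.4

Distance in frame 2: 4.4. Distance in frame 3: 2.0.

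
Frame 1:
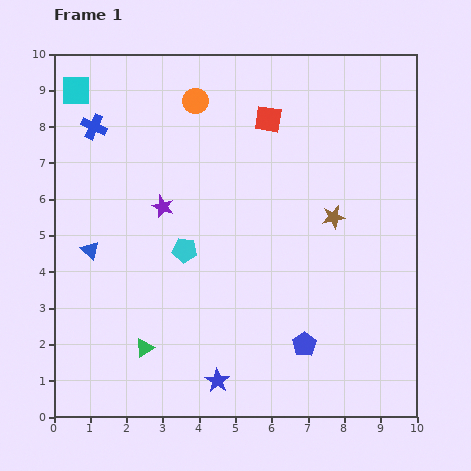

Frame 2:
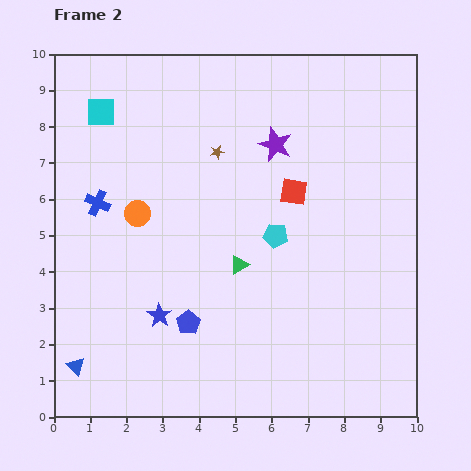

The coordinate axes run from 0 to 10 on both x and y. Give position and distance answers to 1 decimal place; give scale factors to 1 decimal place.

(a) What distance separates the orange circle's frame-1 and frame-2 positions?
3.5

The orange circle moved from (3.9, 8.7) to (2.3, 5.6), a distance of √(1.6² + 3.1²) ≈ 3.5.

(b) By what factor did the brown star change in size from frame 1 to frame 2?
0.6×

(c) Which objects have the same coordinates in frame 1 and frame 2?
none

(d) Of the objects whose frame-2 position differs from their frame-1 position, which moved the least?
the cyan square

(moved 0.9)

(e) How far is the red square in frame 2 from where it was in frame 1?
2.1

The red square moved from (5.9, 8.2) to (6.6, 6.2), a distance of √(0.7² + 2.0²) ≈ 2.1.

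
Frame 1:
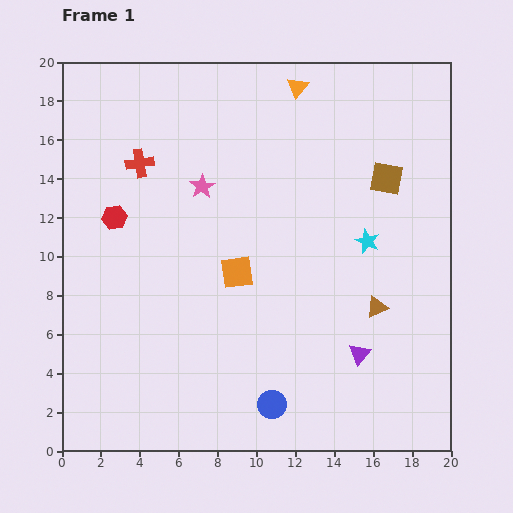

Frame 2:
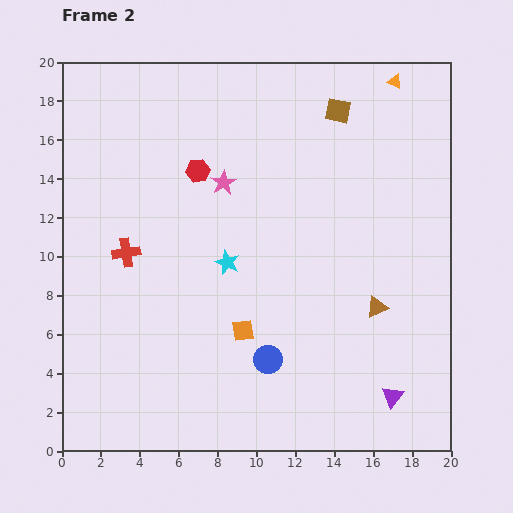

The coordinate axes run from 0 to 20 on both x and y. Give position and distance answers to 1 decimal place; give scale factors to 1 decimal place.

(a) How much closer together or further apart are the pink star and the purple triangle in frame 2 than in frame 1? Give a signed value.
+2.2

Distance in frame 1: 11.8. Distance in frame 2: 14.0.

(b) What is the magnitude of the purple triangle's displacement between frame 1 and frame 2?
2.8

The purple triangle moved from (15.3, 5.0) to (17.0, 2.8), a distance of √(1.7² + 2.2²) ≈ 2.8.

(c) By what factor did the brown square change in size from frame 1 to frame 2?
0.8×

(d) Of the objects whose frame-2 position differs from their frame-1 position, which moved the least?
the pink star

(moved 1.1)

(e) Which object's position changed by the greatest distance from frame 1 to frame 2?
the cyan star

(moved 7.3; next 5.0)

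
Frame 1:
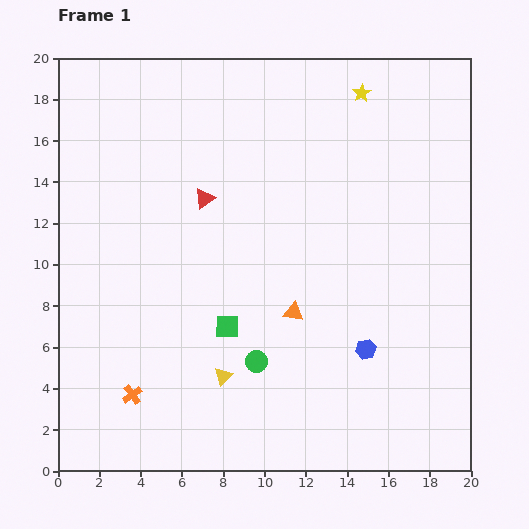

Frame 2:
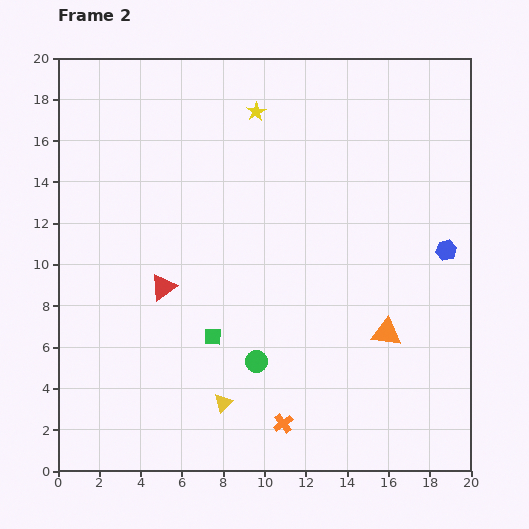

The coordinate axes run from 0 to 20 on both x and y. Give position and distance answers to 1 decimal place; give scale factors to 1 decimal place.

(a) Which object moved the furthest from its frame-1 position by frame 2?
the orange cross

(moved 7.4; next 6.2)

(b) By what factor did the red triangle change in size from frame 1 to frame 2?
1.3×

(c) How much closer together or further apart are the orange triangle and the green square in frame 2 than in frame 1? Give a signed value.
+5.1

Distance in frame 1: 3.3. Distance in frame 2: 8.4.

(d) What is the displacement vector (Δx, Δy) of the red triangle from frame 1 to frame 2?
(-2.0, -4.3)

The red triangle was at (7.1, 13.2) in frame 1 and (5.1, 8.9) in frame 2.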